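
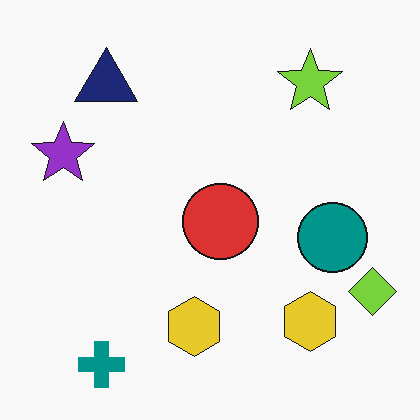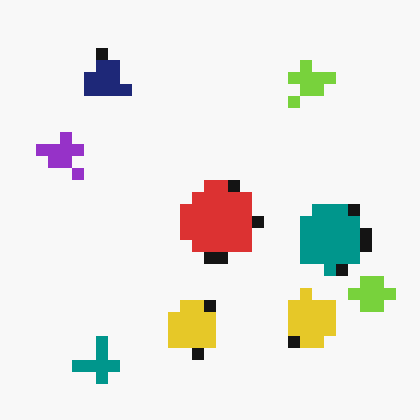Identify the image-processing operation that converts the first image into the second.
The image was coarsely pixelated.

Shapes are reduced to large square blocks; fine edges and outlines are lost — a downscale-then-upscale (mosaic) effect.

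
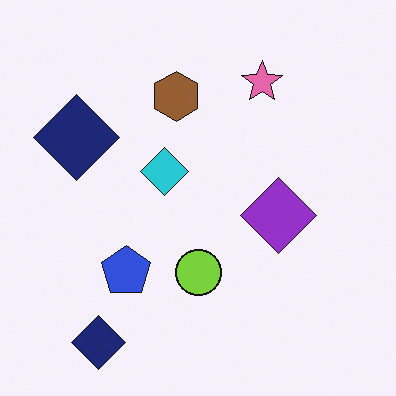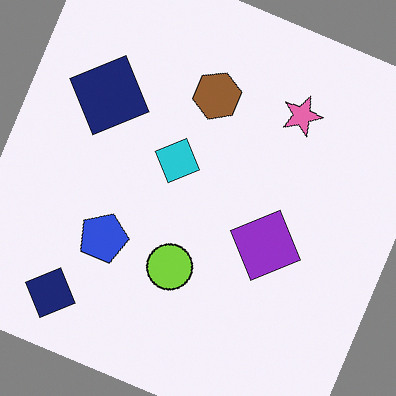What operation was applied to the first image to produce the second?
The second image is the first rotated clockwise by a clearly visible amount.

Every shape is tilted by the same angle and the image corners show triangular fill wedges — a whole-image rotation by a non-right angle.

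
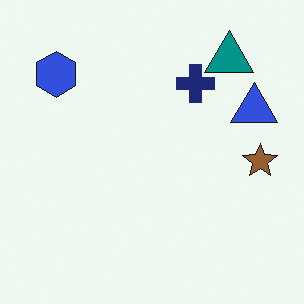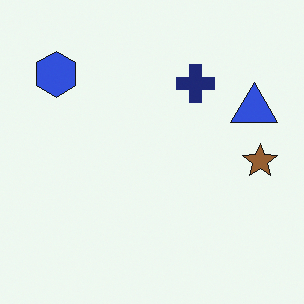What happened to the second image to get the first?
This is the original image overlaid with an additional teal triangle.

A teal triangle appears in the first image that is absent from the second.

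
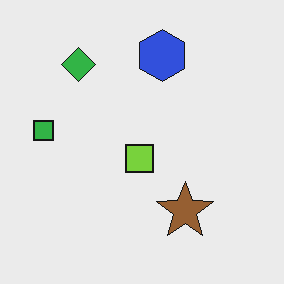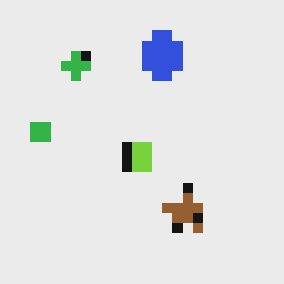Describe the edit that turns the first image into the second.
It was coarsely pixelated.

Shapes are reduced to large square blocks; fine edges and outlines are lost — a downscale-then-upscale (mosaic) effect.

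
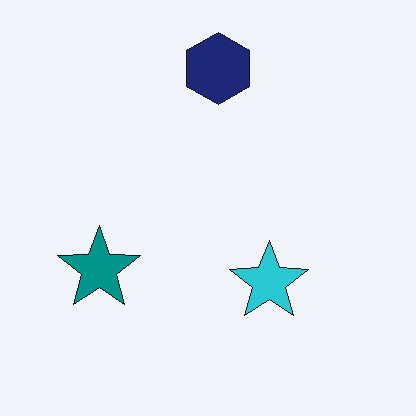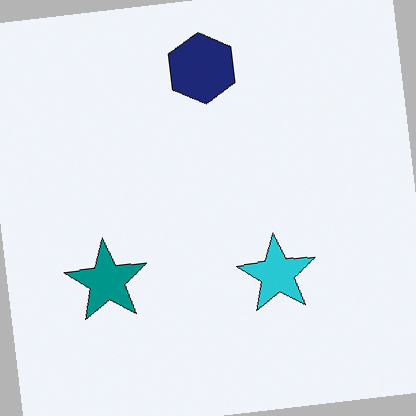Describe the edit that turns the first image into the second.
This is the original image rotated counter-clockwise by a slight angle.

Every shape is tilted by the same angle and the image corners show triangular fill wedges — a whole-image rotation by a non-right angle.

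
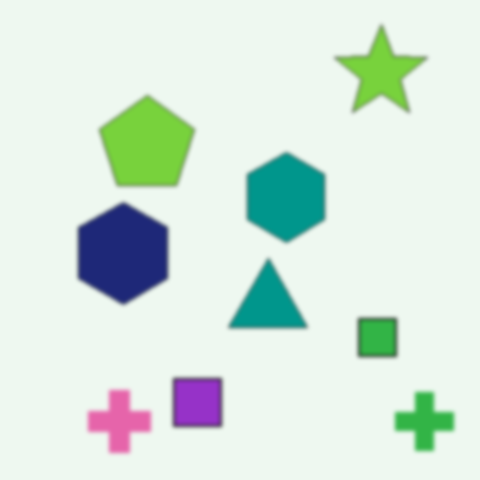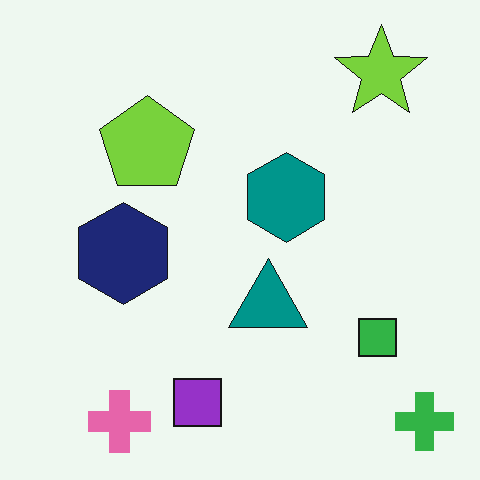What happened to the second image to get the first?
The transformation is: slightly softened.

Shape edges and outlines are uniformly softened across the whole image.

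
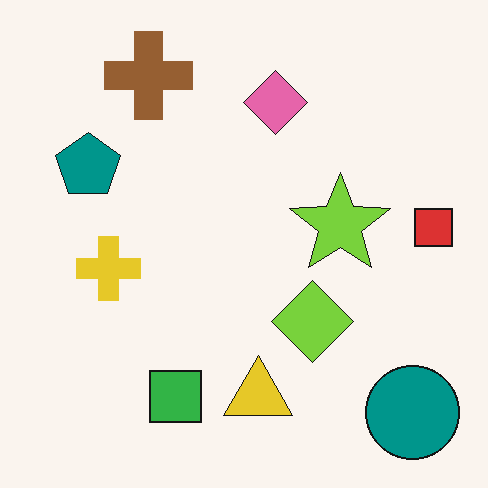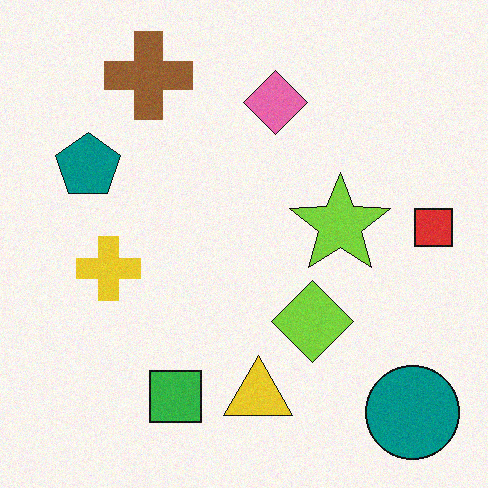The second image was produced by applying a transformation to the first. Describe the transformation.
It was degraded with light additive noise.

Random speckle covers the whole image, including the flat background.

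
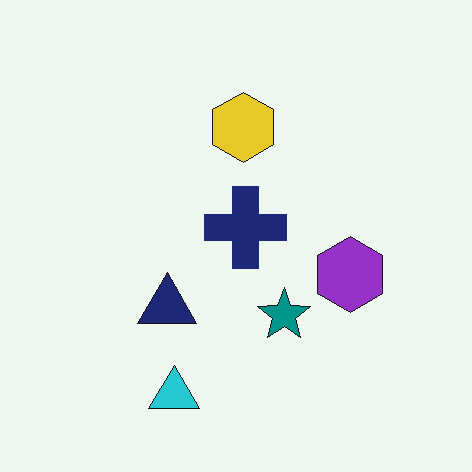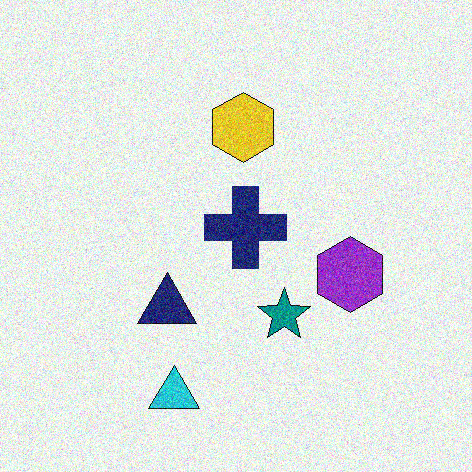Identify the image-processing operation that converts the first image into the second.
This is the original image degraded with moderate additive noise.

Random speckle covers the whole image, including the flat background.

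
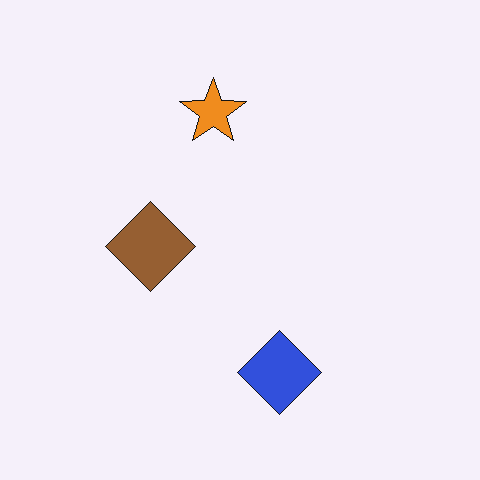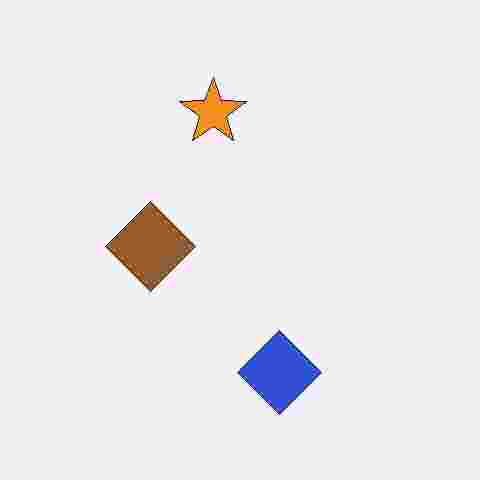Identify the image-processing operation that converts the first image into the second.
The transformation is: heavily JPEG-compressed with obvious blocking artifacts.

Blocky 8×8 compression artifacts appear around shape edges and the flat background shows ringing — characteristic JPEG degradation.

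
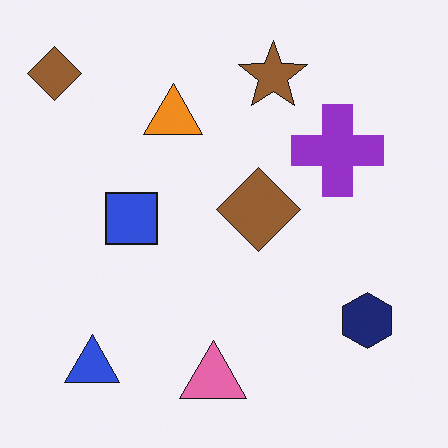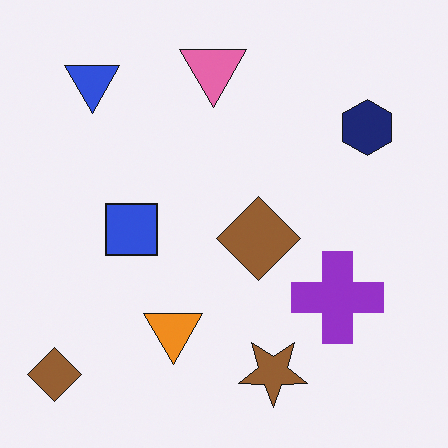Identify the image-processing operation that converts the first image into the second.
The second image is the first flipped vertically (top ↔ bottom).

The pink triangle is in the bottom of the first image and the top of the second — shapes on opposite sides of the horizontal midline have swapped in a mirror flip.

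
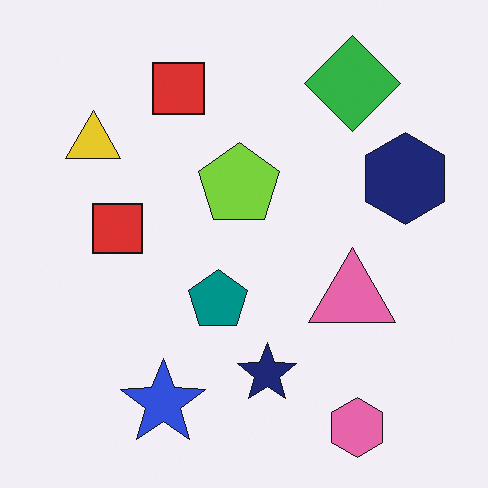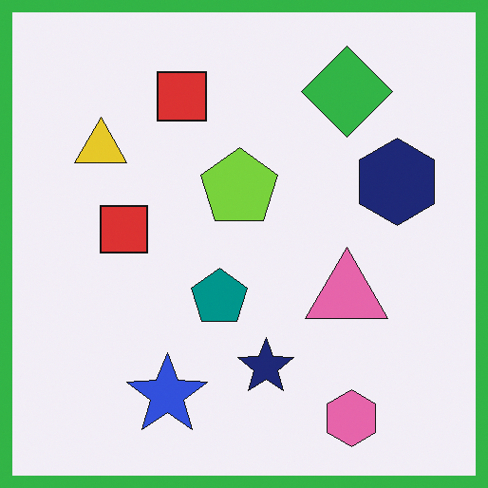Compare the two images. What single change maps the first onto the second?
The second image is the first framed with a green border.

A solid green frame runs around the edge of the second image, with the content slightly shrunk inside it.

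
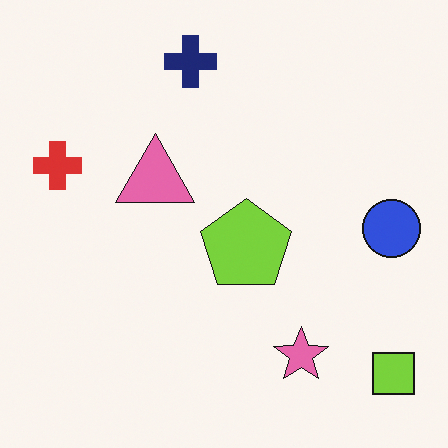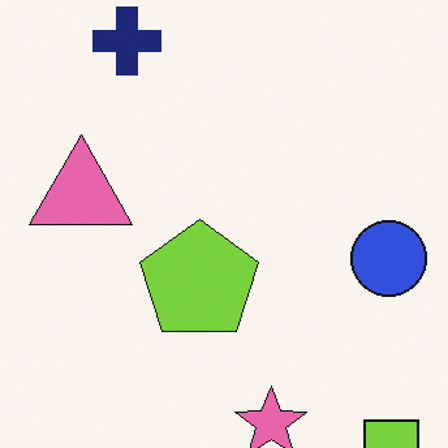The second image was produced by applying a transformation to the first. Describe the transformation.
It was cropped to a modestly smaller region and rescaled.

The visible shapes are larger and the field of view is narrower; shapes near the original edges may be partly or wholly outside the frame — a crop-and-rescale.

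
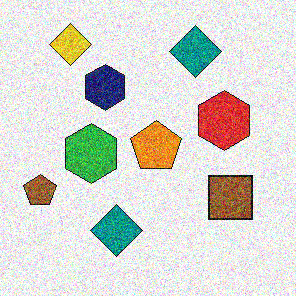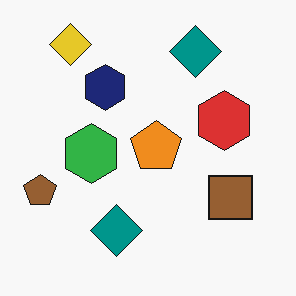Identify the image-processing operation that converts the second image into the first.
The first image is the second degraded with heavy additive noise.

Random speckle covers the whole image, including the flat background.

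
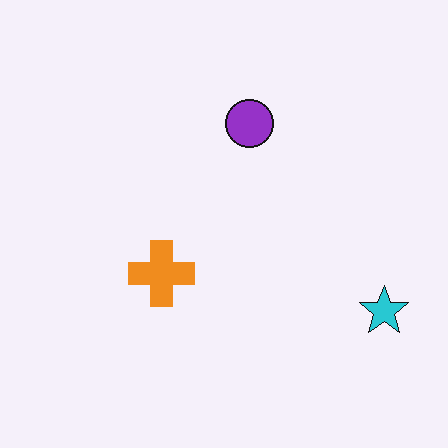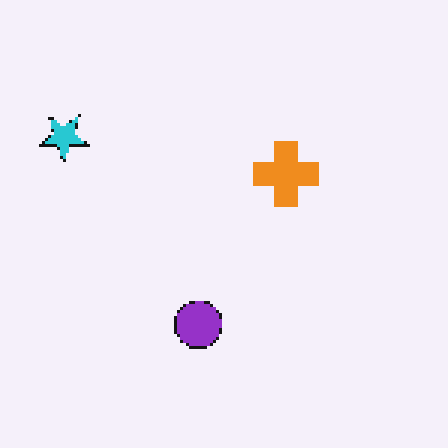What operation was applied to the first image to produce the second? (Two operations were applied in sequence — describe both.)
The transformation is: rotated 180°, then lightly pixelated (a mild mosaic effect).

The cyan star sits in the bottom-right of the first image and the top-left of the second — consistent with a whole-image 180° rotation. Shapes are reduced to large square blocks; fine edges and outlines are lost — a downscale-then-upscale (mosaic) effect.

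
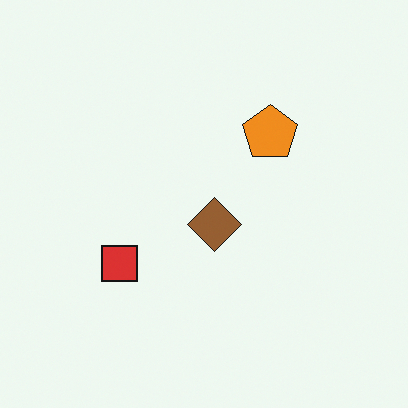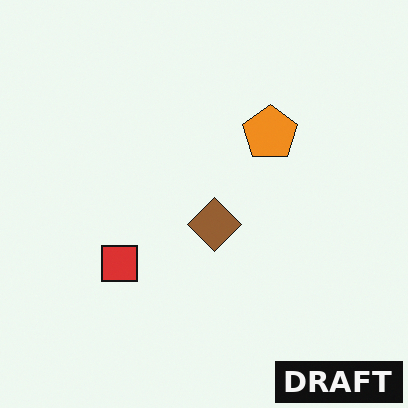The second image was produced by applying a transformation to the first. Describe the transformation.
It was watermarked with the text "DRAFT" in the lower-right corner.

A dark label reading "DRAFT" appears in the lower-right corner.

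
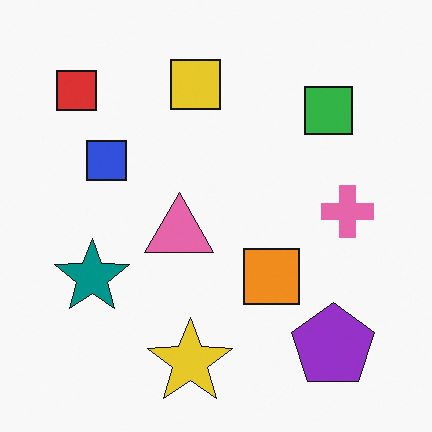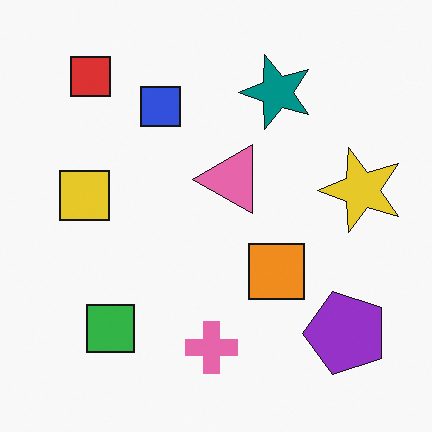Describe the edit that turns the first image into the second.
It was transposed (reflected across the top-left ↔ bottom-right diagonal).

Shapes have swapped their row and column positions — what was in the top-right is now in the bottom-left — a diagonal reflection.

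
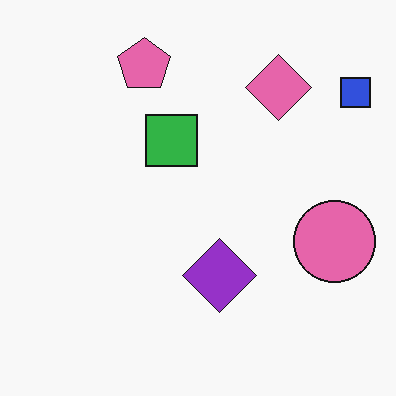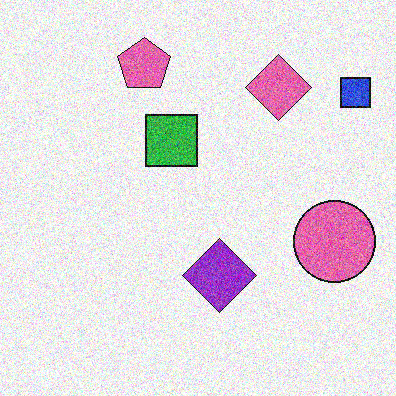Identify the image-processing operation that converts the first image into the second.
The second image is the first degraded with strong gaussian noise.

Random speckle covers the whole image, including the flat background.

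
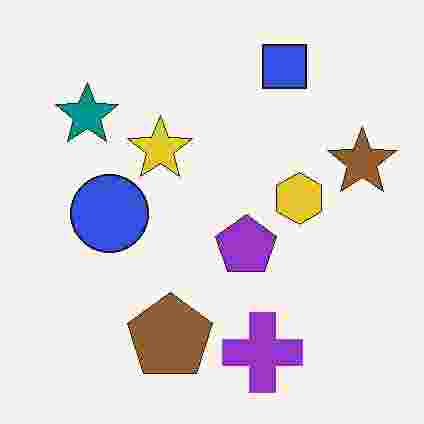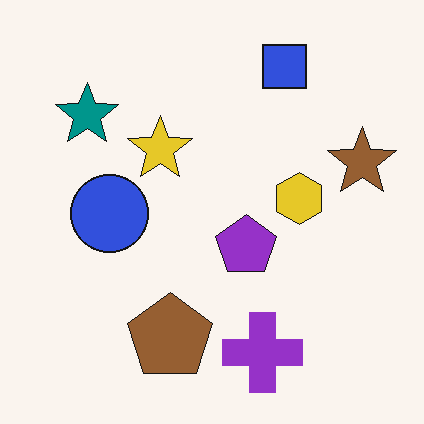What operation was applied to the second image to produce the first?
The image was degraded with heavy JPEG compression.

Blocky 8×8 compression artifacts appear around shape edges and the flat background shows ringing — characteristic JPEG degradation.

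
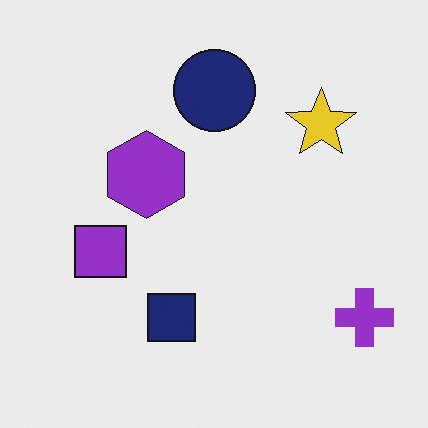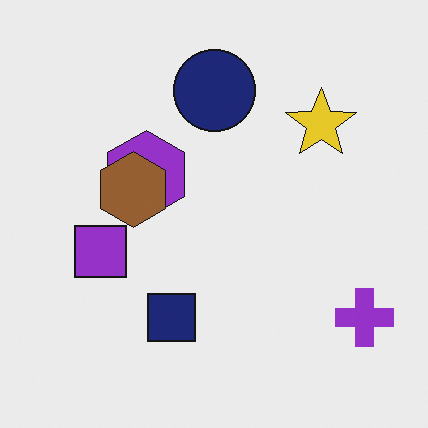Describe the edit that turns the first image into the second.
This is the original image overlaid with an additional brown hexagon.

A brown hexagon appears in the second image that is absent from the first.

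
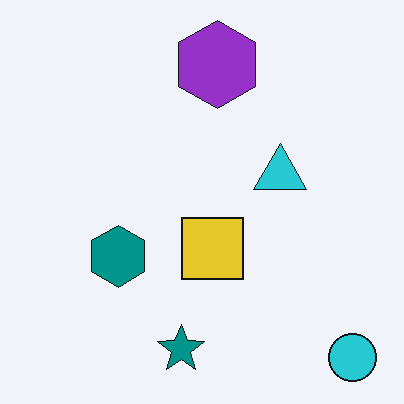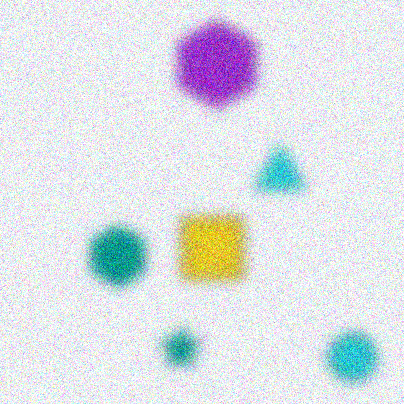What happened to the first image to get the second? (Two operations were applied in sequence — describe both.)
The second image is the first strongly gaussian-blurred, then degraded with strong gaussian noise.

Shape edges and outlines are uniformly softened across the whole image. Random speckle covers the whole image, including the flat background.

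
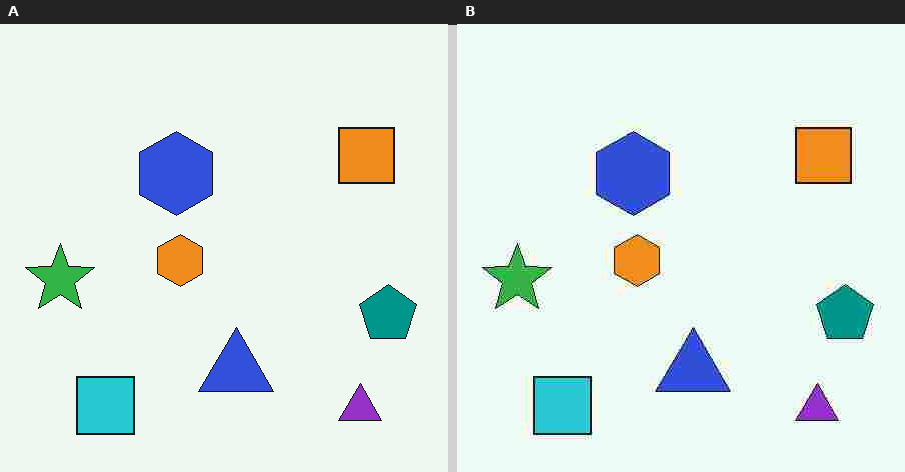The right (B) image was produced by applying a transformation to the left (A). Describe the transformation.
The right (B) image is the left (A) degraded with heavy JPEG compression.

Blocky 8×8 compression artifacts appear around shape edges and the flat background shows ringing — characteristic JPEG degradation.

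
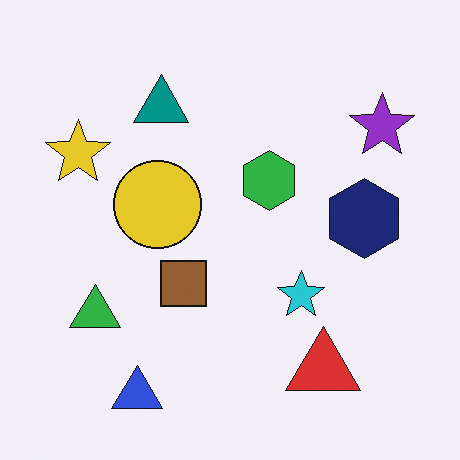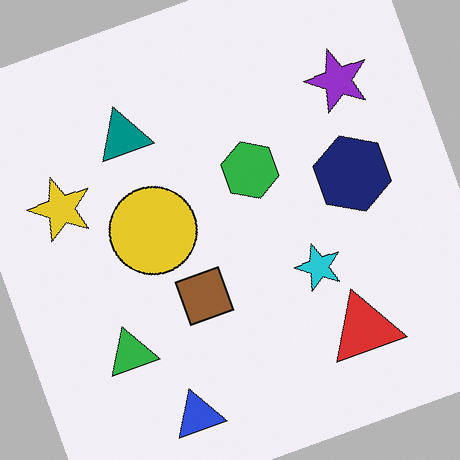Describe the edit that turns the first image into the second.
It was rotated counter-clockwise by a moderate amount.

Every shape is tilted by the same angle and the image corners show triangular fill wedges — a whole-image rotation by a non-right angle.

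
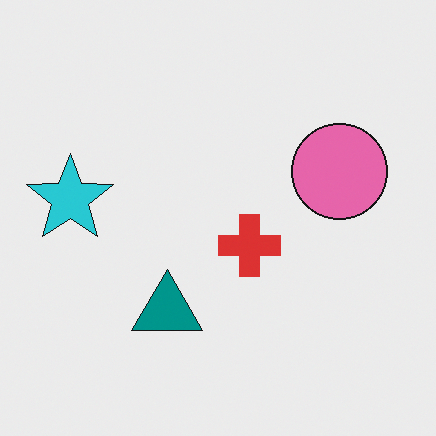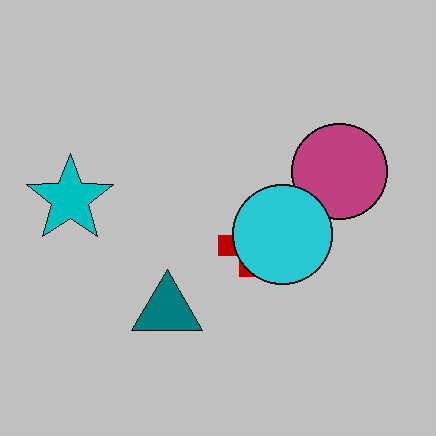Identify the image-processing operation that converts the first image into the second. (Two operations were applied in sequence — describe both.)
The image was aggressively posterized, then overlaid with an additional cyan circle.

Each flat color has snapped to a coarser quantized level — most visibly, the near-white background has dropped to a flat grey. A cyan circle appears in the second image that is absent from the first.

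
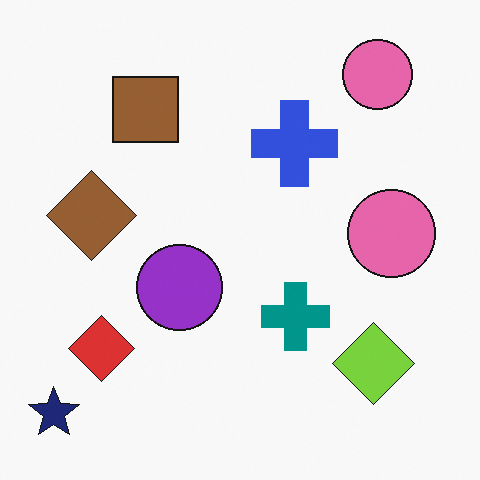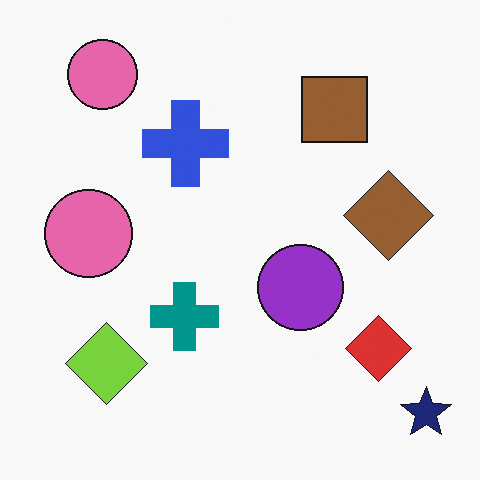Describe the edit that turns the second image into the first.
The first image is the second flipped horizontally (left ↔ right).

The navy star is in the bottom-right of the second image and the bottom-left of the first — shapes on opposite sides of the vertical midline have swapped in a mirror flip.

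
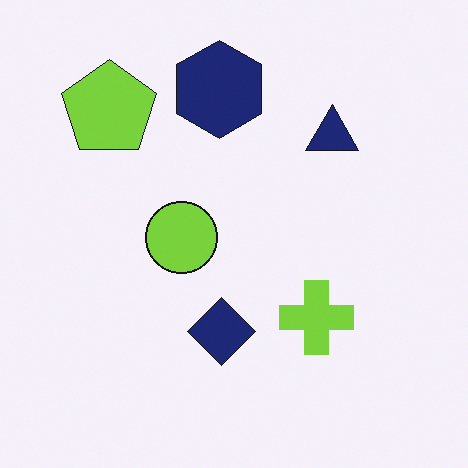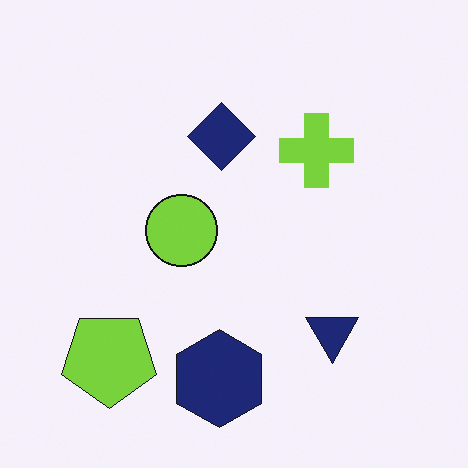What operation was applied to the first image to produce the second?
It was flipped vertically (top ↔ bottom).

The navy hexagon is in the top of the first image and the bottom of the second — shapes on opposite sides of the horizontal midline have swapped in a mirror flip.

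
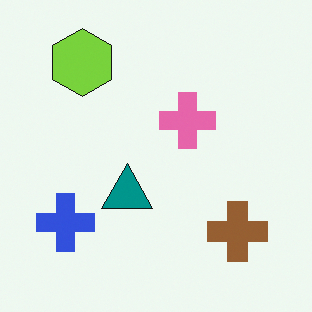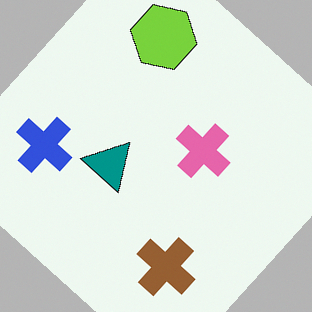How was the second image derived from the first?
The second image is the first rotated clockwise by a large amount — several tens of degrees.

Every shape is tilted by the same angle and the image corners show triangular fill wedges — a whole-image rotation by a non-right angle.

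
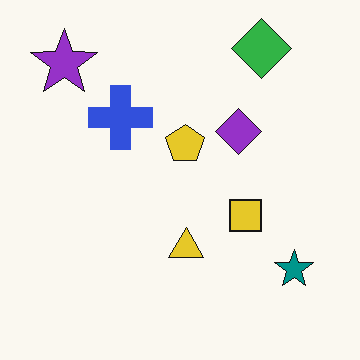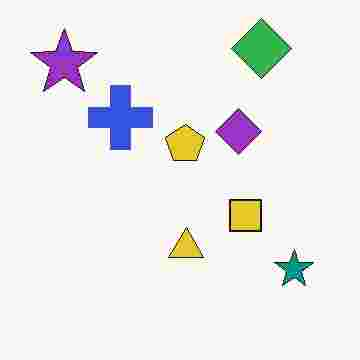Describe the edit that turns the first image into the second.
This is the original image heavily JPEG-compressed with obvious blocking artifacts.

Blocky 8×8 compression artifacts appear around shape edges and the flat background shows ringing — characteristic JPEG degradation.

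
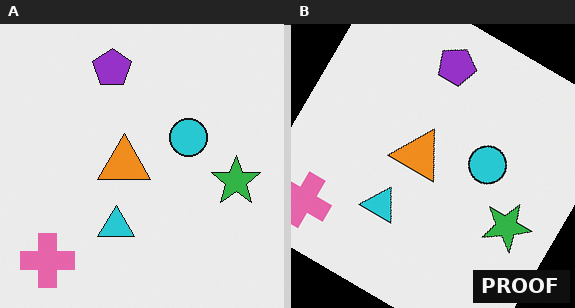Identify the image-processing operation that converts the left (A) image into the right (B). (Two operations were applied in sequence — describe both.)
The transformation is: rotated clockwise by a large amount — several tens of degrees, then watermarked with the text "PROOF" in the lower-right corner.

Every shape is tilted by the same angle and the image corners show triangular fill wedges — a whole-image rotation by a non-right angle. A dark label reading "PROOF" appears in the lower-right corner.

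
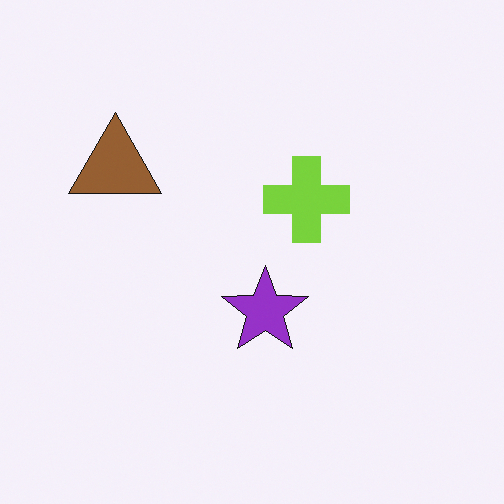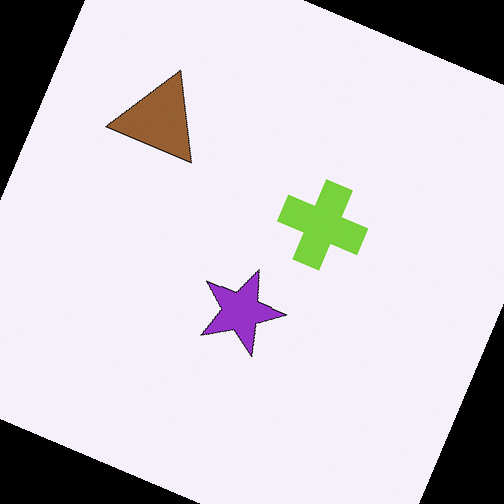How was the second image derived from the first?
This is the original image rotated clockwise by a clearly visible amount.

Every shape is tilted by the same angle and the image corners show triangular fill wedges — a whole-image rotation by a non-right angle.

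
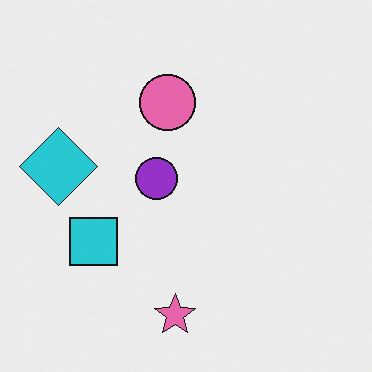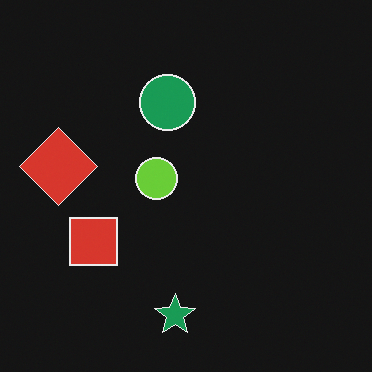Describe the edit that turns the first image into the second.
The second image is the first color-inverted (negative).

The light background has become dark and every shape's color is its complement — a photographic negative.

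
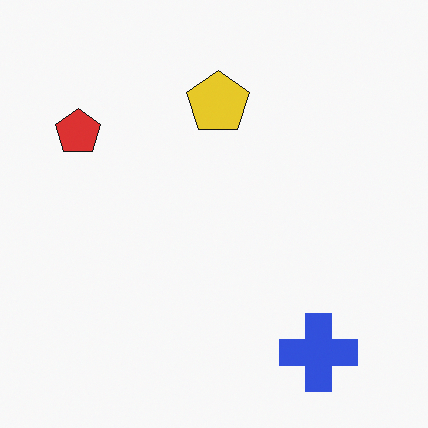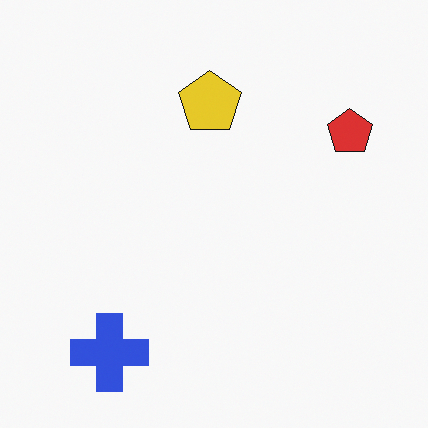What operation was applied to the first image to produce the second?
Flipped horizontally (left ↔ right).

The red pentagon is in the top-left of the first image and the top-right of the second — shapes on opposite sides of the vertical midline have swapped in a mirror flip.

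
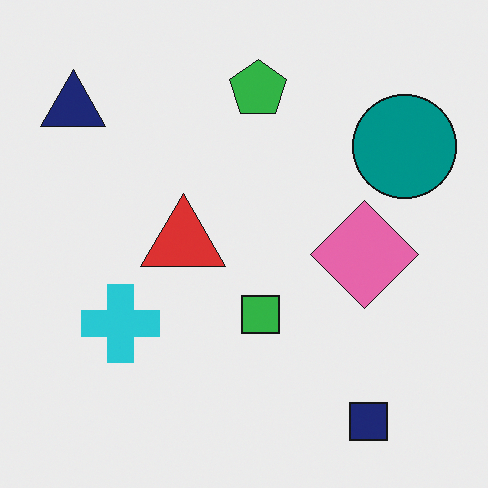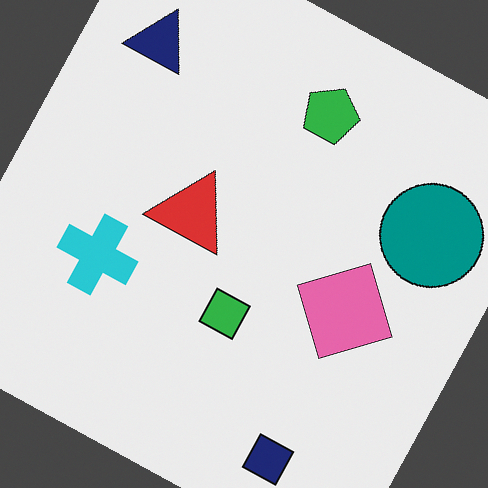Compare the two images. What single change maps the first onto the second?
The transformation is: rotated clockwise by a clearly visible amount.

Every shape is tilted by the same angle and the image corners show triangular fill wedges — a whole-image rotation by a non-right angle.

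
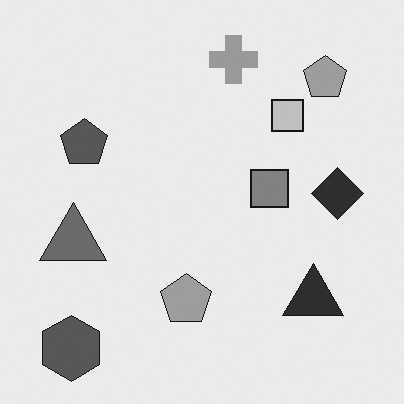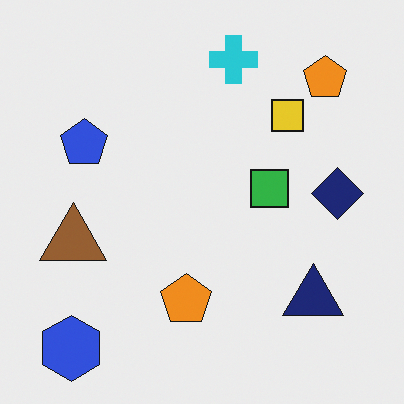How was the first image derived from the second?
It was converted to grayscale.

All color is removed — every shape is now a shade of grey.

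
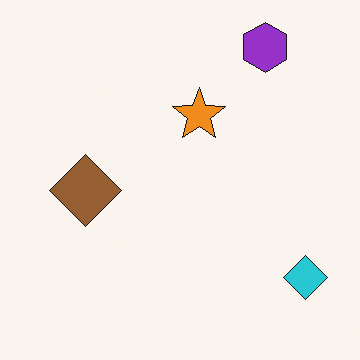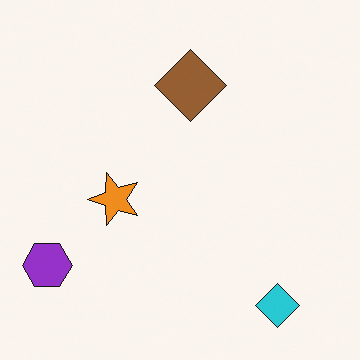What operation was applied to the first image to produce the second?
It was transposed (reflected across the top-left ↔ bottom-right diagonal).

Shapes have swapped their row and column positions — what was in the top-right is now in the bottom-left — a diagonal reflection.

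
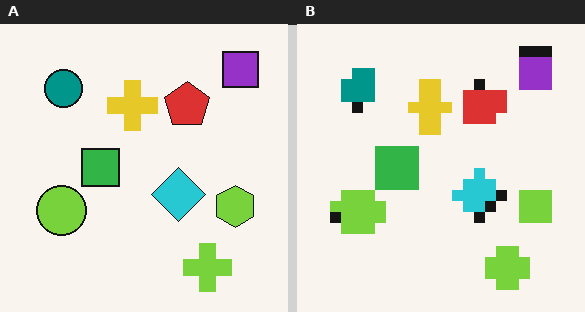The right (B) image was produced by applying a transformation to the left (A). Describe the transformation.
Coarsely pixelated.

Shapes are reduced to large square blocks; fine edges and outlines are lost — a downscale-then-upscale (mosaic) effect.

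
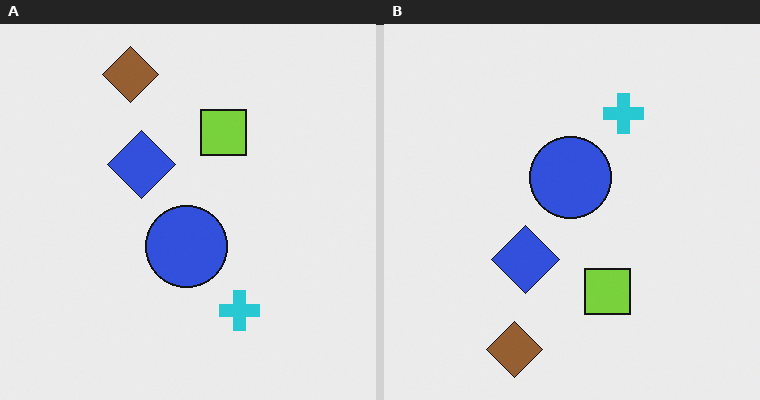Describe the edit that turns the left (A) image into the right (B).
This is the original image flipped vertically (top ↔ bottom).

The brown diamond is in the top of the left (A) image and the bottom of the right (B) — shapes on opposite sides of the horizontal midline have swapped in a mirror flip.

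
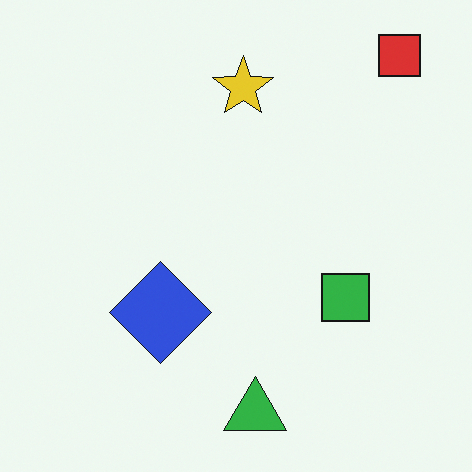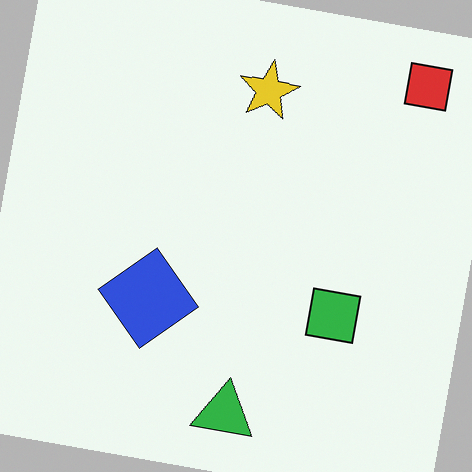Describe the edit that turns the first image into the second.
The second image is the first rotated clockwise by a small amount.

Every shape is tilted by the same angle and the image corners show triangular fill wedges — a whole-image rotation by a non-right angle.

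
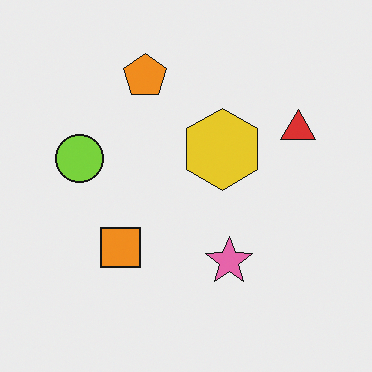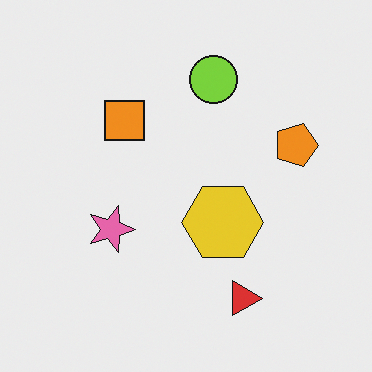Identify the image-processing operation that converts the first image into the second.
It was rotated 90° clockwise.

The red triangle sits in the right of the first image and the bottom of the second — consistent with a whole-image 90° clockwise rotation.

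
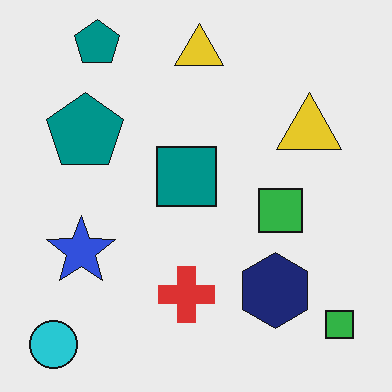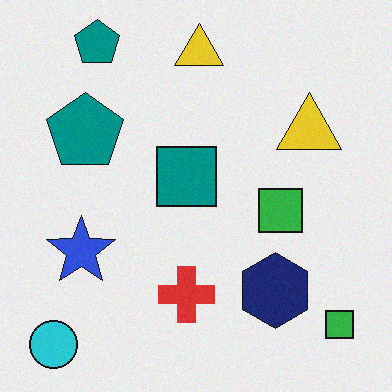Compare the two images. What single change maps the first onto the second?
The transformation is: degraded with light additive noise.

Random speckle covers the whole image, including the flat background.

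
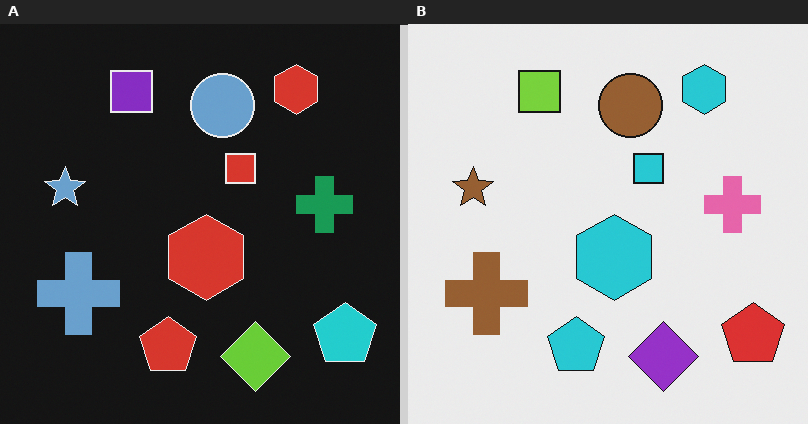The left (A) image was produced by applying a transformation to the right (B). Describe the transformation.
This is the original image color-inverted (negative).

The light background has become dark and every shape's color is its complement — a photographic negative.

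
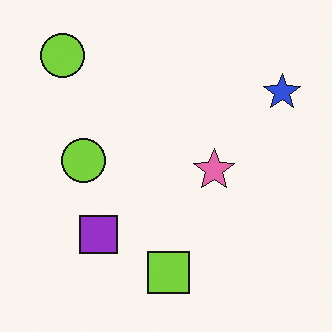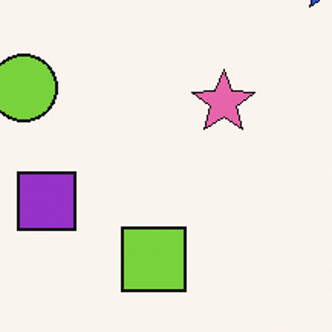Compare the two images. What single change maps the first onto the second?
This is the original image cropped to a modestly smaller region and rescaled.

The visible shapes are larger and the field of view is narrower; shapes near the original edges may be partly or wholly outside the frame — a crop-and-rescale.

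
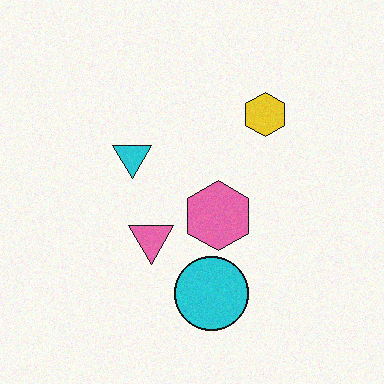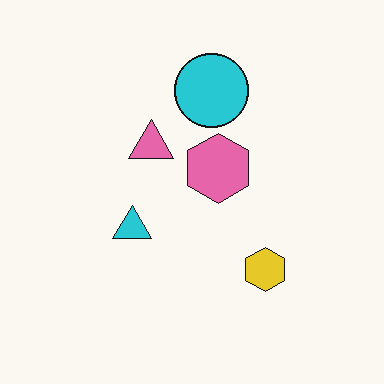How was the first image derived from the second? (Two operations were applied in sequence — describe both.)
The image was flipped vertically (top ↔ bottom), then degraded with subtle gaussian noise.

The cyan circle is in the top of the second image and the bottom of the first — shapes on opposite sides of the horizontal midline have swapped in a mirror flip. Random speckle covers the whole image, including the flat background.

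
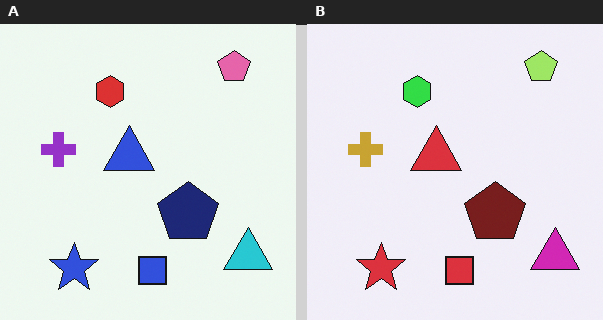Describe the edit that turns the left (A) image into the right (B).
The right (B) image is the left (A) hue-shifted by a moderate amount.

Every shape's color has rotated by the same amount around the hue wheel — a uniform hue shift.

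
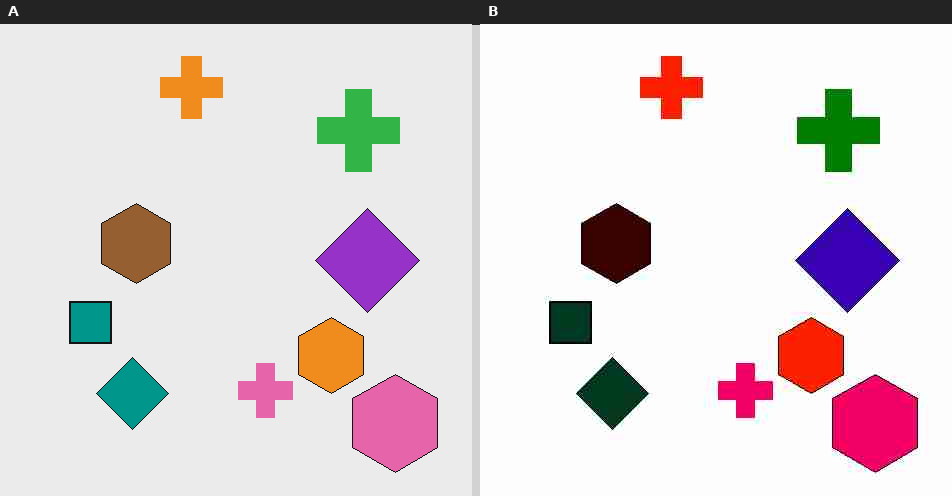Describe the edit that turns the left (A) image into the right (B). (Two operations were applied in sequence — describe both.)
It was given much higher contrast, then degraded with heavy JPEG compression.

Tones are pushed away from mid-grey across the whole image — a global contrast change. Blocky 8×8 compression artifacts appear around shape edges and the flat background shows ringing — characteristic JPEG degradation.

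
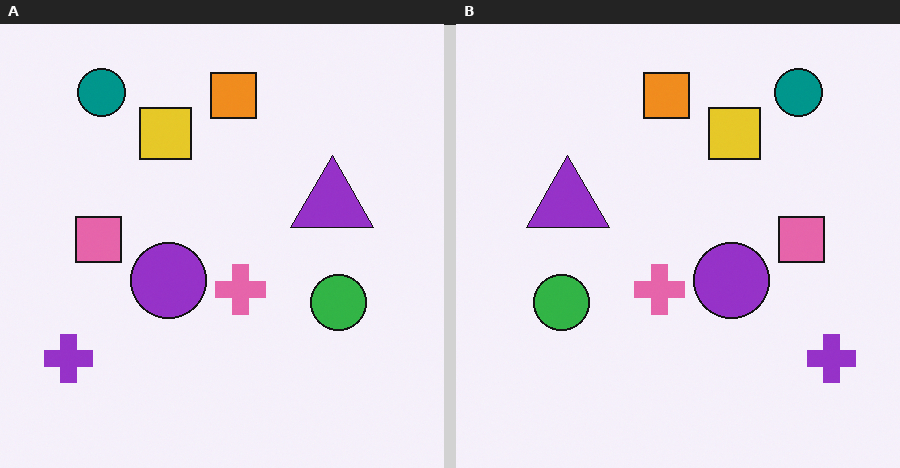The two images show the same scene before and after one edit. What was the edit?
Flipped horizontally (left ↔ right).

The purple cross is in the bottom-left of the left (A) image and the bottom-right of the right (B) — shapes on opposite sides of the vertical midline have swapped in a mirror flip.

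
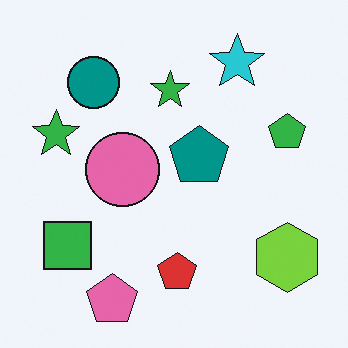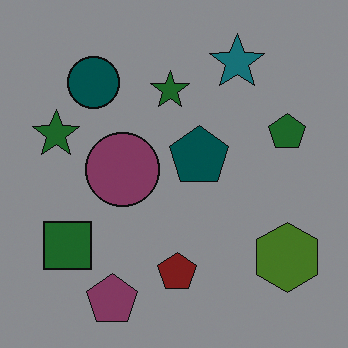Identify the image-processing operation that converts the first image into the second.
The second image is the first substantially darkened.

Every pixel — background and shapes alike — is uniformly darkened.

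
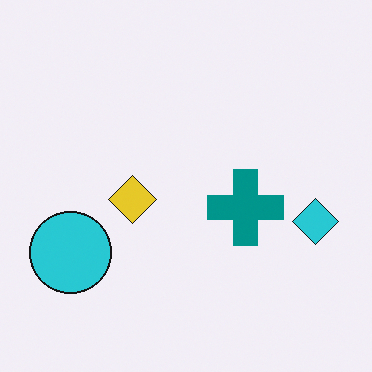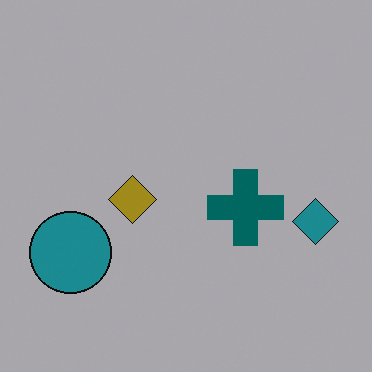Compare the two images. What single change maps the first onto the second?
The transformation is: substantially darkened.

Every pixel — background and shapes alike — is uniformly darkened.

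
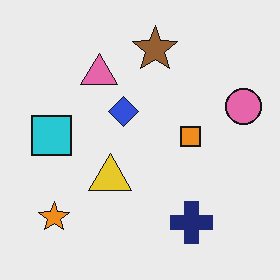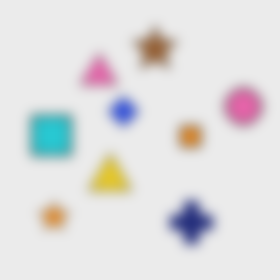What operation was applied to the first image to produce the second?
Heavily blurred.

Shape edges and outlines are uniformly softened across the whole image.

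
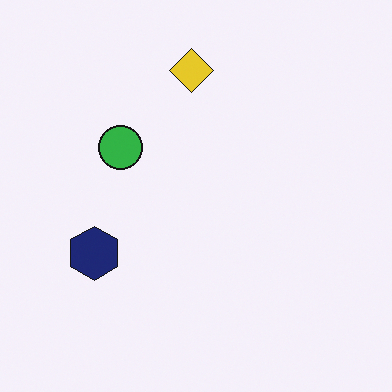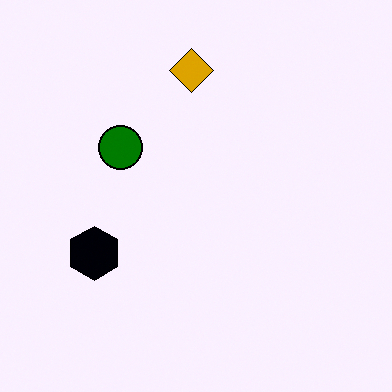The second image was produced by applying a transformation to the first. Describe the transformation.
This is the original image given much higher contrast.

Tones are pushed away from mid-grey across the whole image — a global contrast change.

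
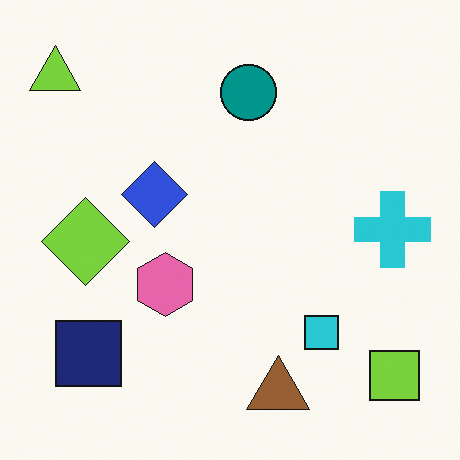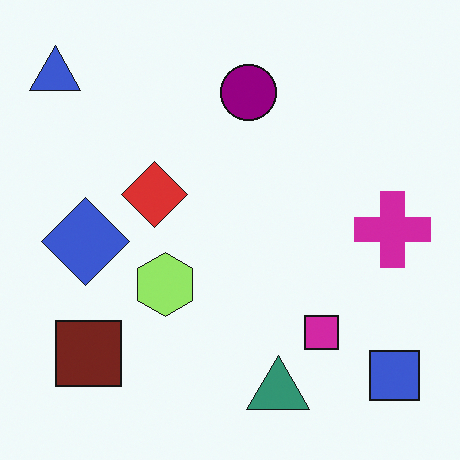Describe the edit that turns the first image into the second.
The second image is the first hue-shifted by a moderate amount.

Every shape's color has rotated by the same amount around the hue wheel — a uniform hue shift.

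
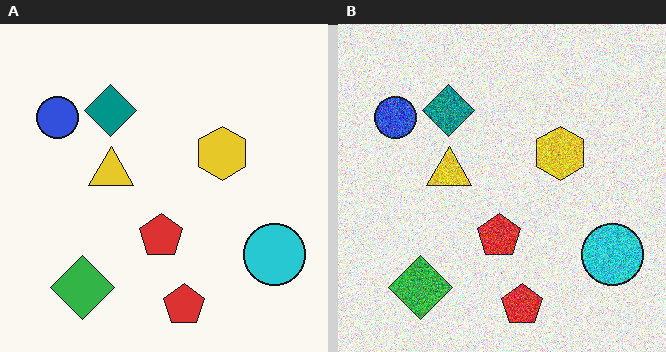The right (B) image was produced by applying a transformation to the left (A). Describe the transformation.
The image was degraded with heavy additive noise.

Random speckle covers the whole image, including the flat background.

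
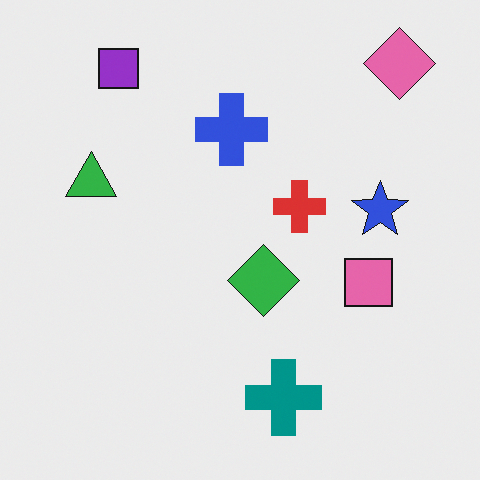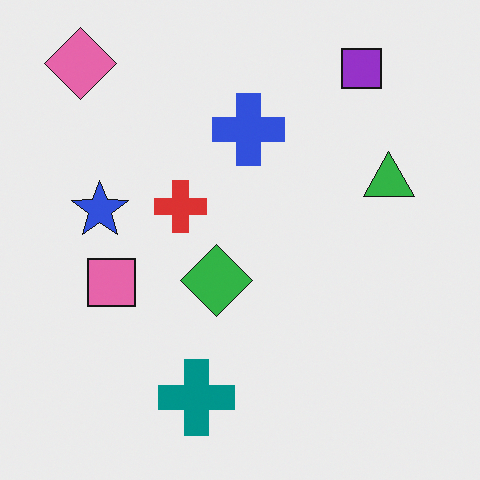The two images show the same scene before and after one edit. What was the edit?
It was flipped horizontally (left ↔ right).

The pink diamond is in the top-right of the first image and the top-left of the second — shapes on opposite sides of the vertical midline have swapped in a mirror flip.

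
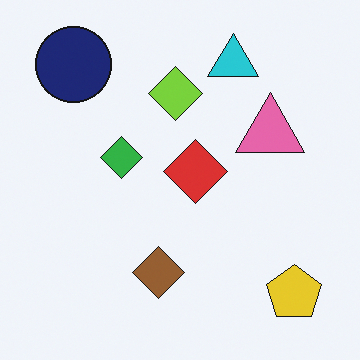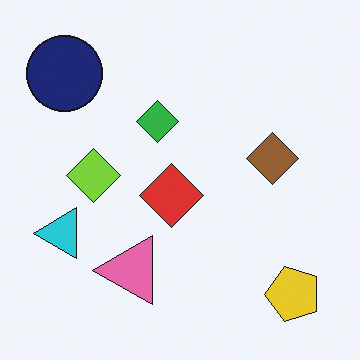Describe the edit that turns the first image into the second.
This is the original image transposed (reflected across the top-left ↔ bottom-right diagonal).

Shapes have swapped their row and column positions — what was in the top-right is now in the bottom-left — a diagonal reflection.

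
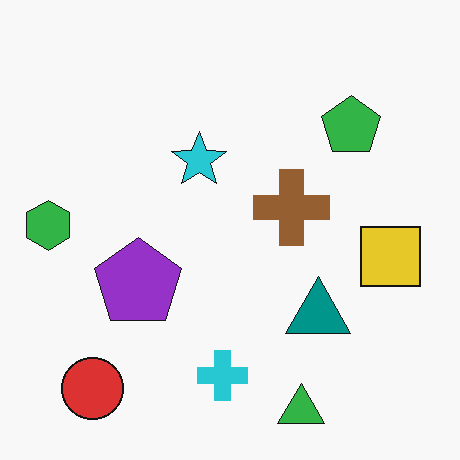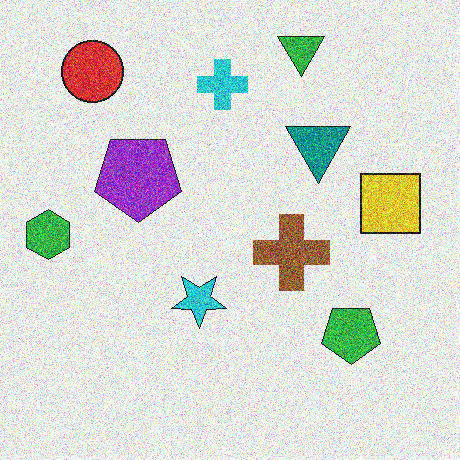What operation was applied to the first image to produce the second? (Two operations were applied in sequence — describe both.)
The second image is the first degraded with strong gaussian noise, then flipped vertically (top ↔ bottom).

Random speckle covers the whole image, including the flat background. The green triangle is in the bottom of the first image and the top of the second — shapes on opposite sides of the horizontal midline have swapped in a mirror flip.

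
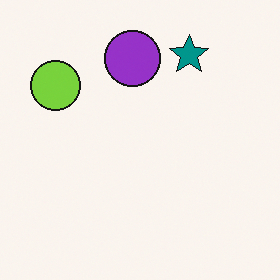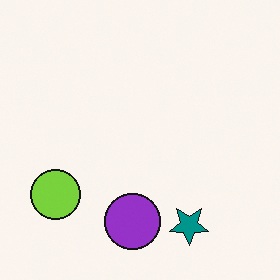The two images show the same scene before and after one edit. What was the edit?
The transformation is: flipped vertically (top ↔ bottom).

The teal star is in the top-right of the first image and the bottom-right of the second — shapes on opposite sides of the horizontal midline have swapped in a mirror flip.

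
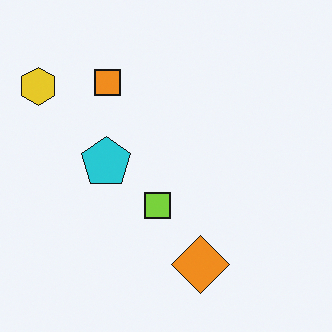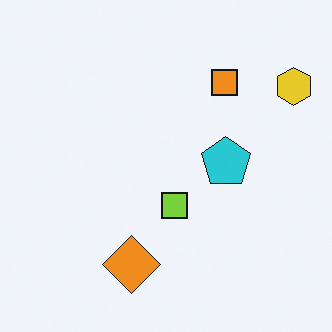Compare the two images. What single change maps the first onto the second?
The transformation is: flipped horizontally (left ↔ right).

The yellow hexagon is in the top-left of the first image and the top-right of the second — shapes on opposite sides of the vertical midline have swapped in a mirror flip.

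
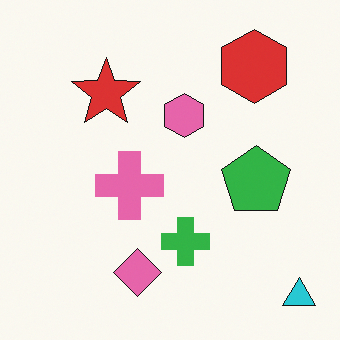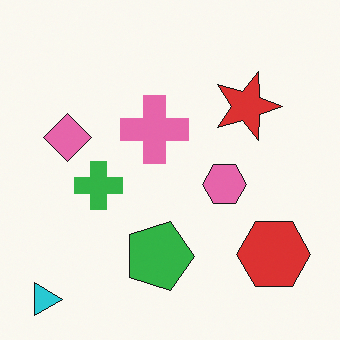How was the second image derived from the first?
This is the original image rotated 90° clockwise.

The cyan triangle sits in the bottom-right of the first image and the bottom-left of the second — consistent with a whole-image 90° clockwise rotation.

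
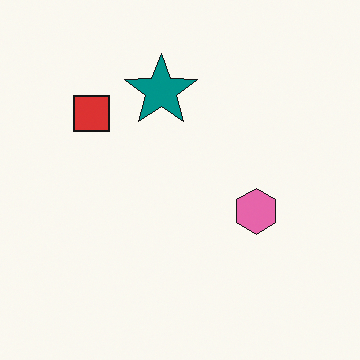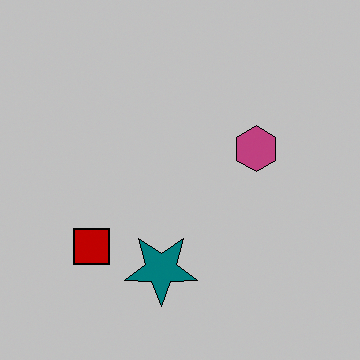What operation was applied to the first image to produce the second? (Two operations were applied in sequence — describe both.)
The transformation is: flipped vertically (top ↔ bottom), then aggressively posterized.

The teal star is in the top of the first image and the bottom of the second — shapes on opposite sides of the horizontal midline have swapped in a mirror flip. Each flat color has snapped to a coarser quantized level — most visibly, the near-white background has dropped to a flat grey.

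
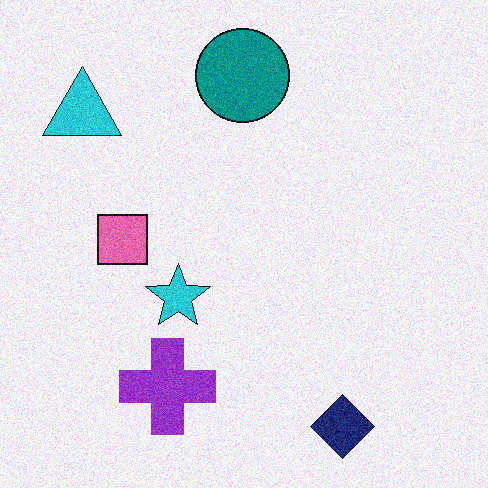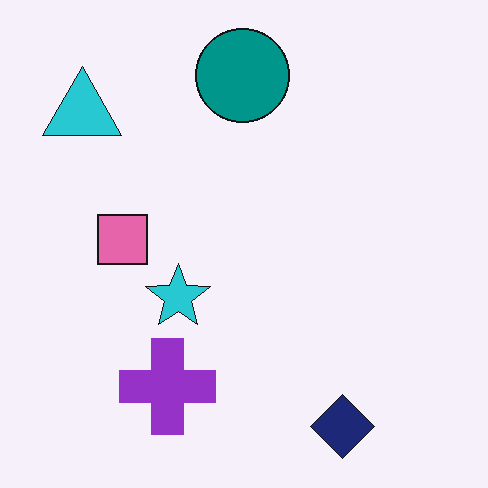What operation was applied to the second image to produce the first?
The transformation is: degraded with visible gaussian noise.

Random speckle covers the whole image, including the flat background.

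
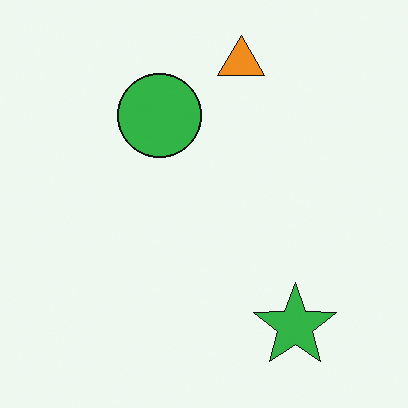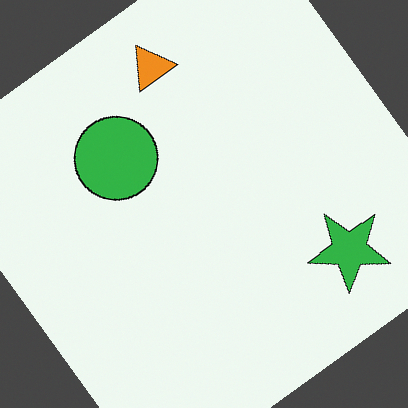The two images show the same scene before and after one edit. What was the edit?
The transformation is: rotated counter-clockwise by a large amount — several tens of degrees.

Every shape is tilted by the same angle and the image corners show triangular fill wedges — a whole-image rotation by a non-right angle.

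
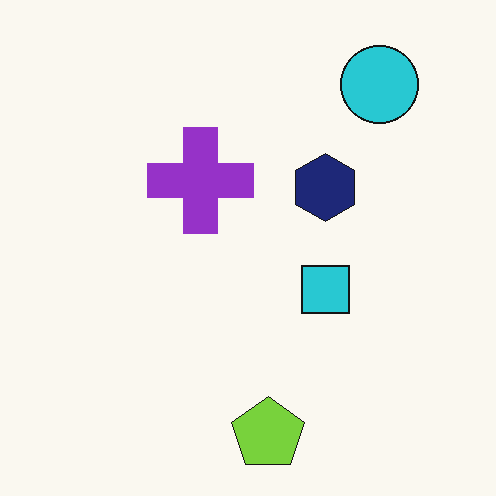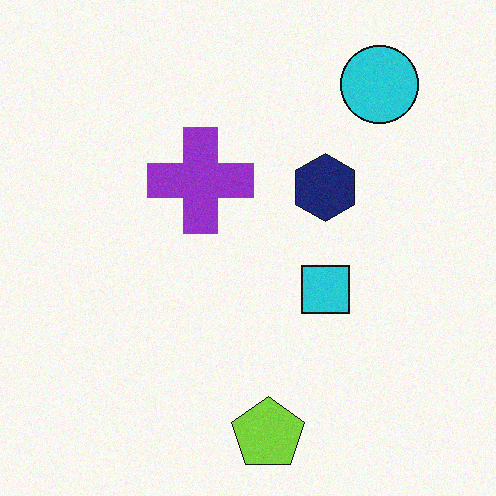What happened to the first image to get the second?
The second image is the first degraded with subtle gaussian noise.

Random speckle covers the whole image, including the flat background.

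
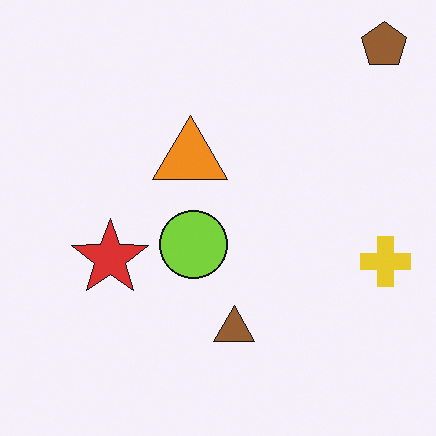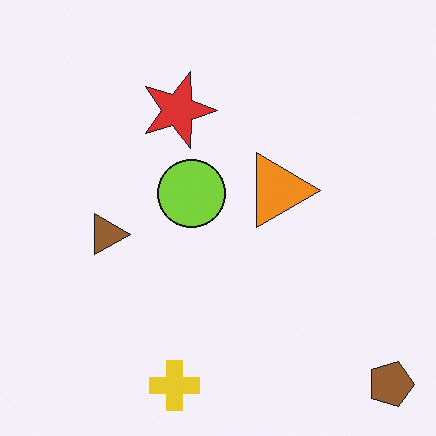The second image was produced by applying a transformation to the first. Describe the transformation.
It was rotated 90° clockwise.

The brown pentagon sits in the top-right of the first image and the bottom-right of the second — consistent with a whole-image 90° clockwise rotation.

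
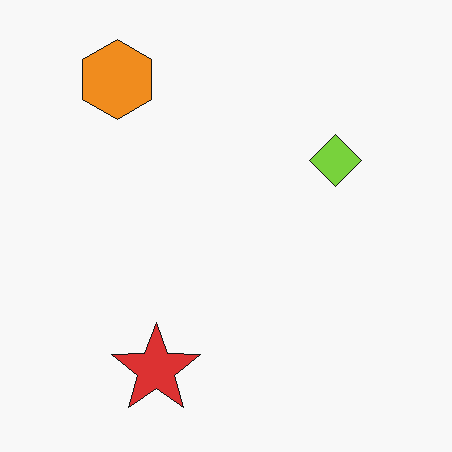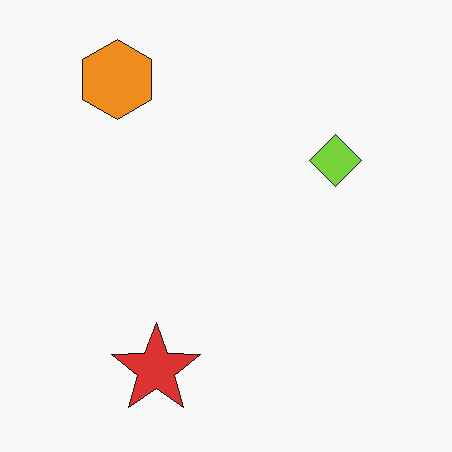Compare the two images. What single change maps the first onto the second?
Given moderate JPEG compression.

Blocky 8×8 compression artifacts appear around shape edges and the flat background shows ringing — characteristic JPEG degradation.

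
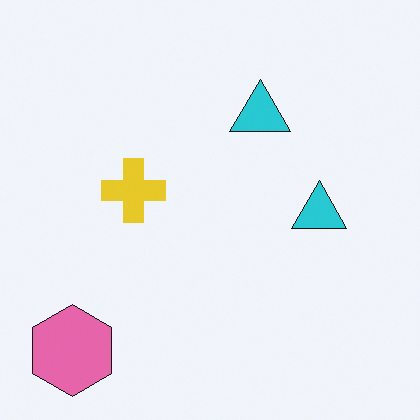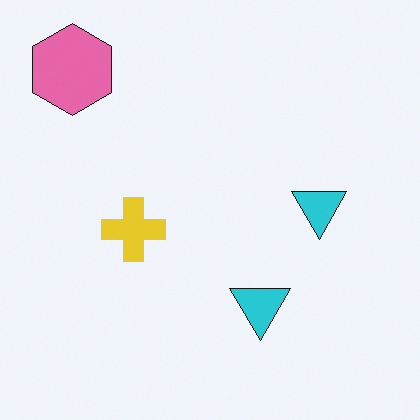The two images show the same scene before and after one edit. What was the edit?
The second image is the first flipped vertically (top ↔ bottom).

The pink hexagon is in the bottom-left of the first image and the top-left of the second — shapes on opposite sides of the horizontal midline have swapped in a mirror flip.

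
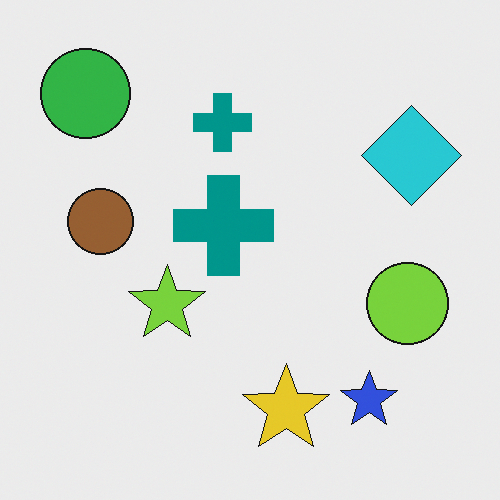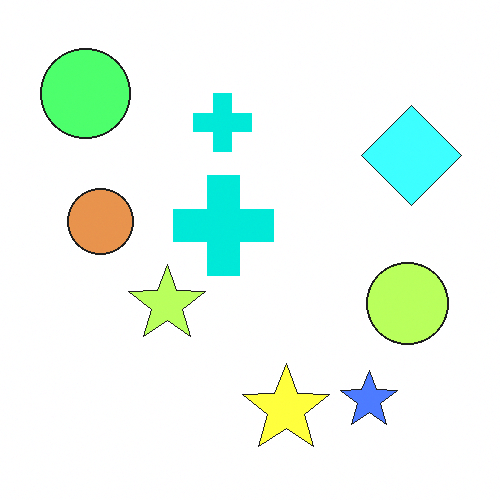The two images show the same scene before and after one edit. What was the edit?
The image was substantially brightened.

Every pixel — background and shapes alike — is uniformly brightened.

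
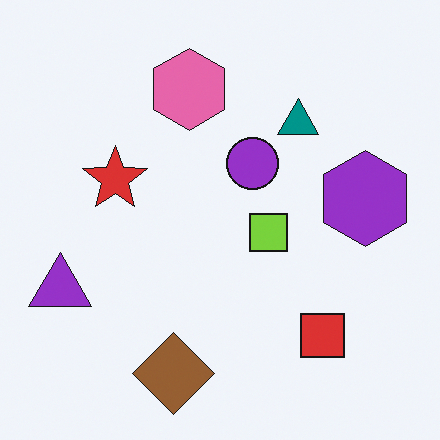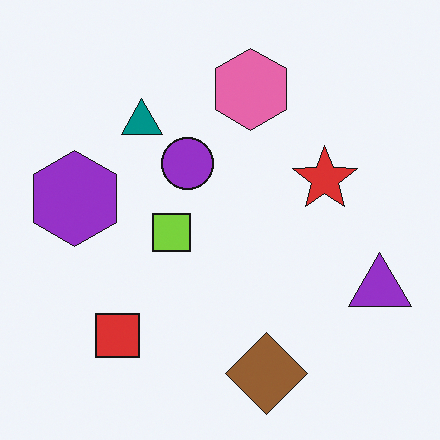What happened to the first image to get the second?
The second image is the first flipped horizontally (left ↔ right).

The purple triangle is in the left of the first image and the right of the second — shapes on opposite sides of the vertical midline have swapped in a mirror flip.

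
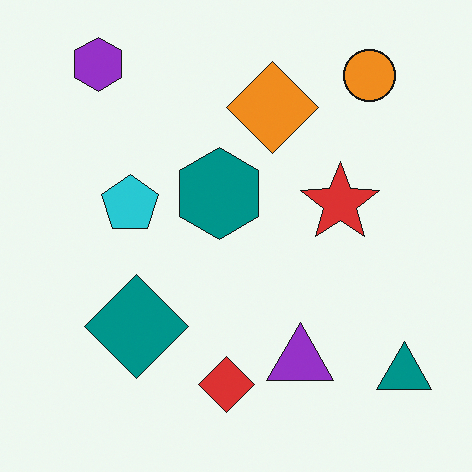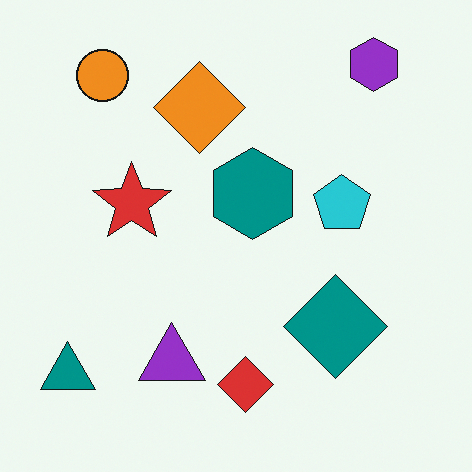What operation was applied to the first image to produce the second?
This is the original image flipped horizontally (left ↔ right).

The teal triangle is in the bottom-right of the first image and the bottom-left of the second — shapes on opposite sides of the vertical midline have swapped in a mirror flip.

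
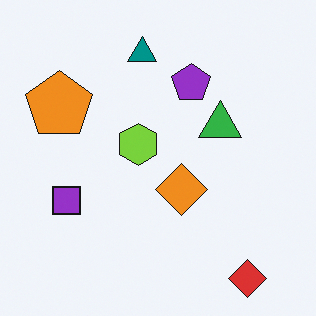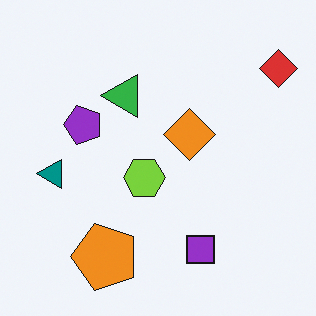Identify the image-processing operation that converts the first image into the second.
The image was rotated 90° counter-clockwise.

The red diamond sits in the bottom-right of the first image and the top-right of the second — consistent with a whole-image 90° counter-clockwise rotation.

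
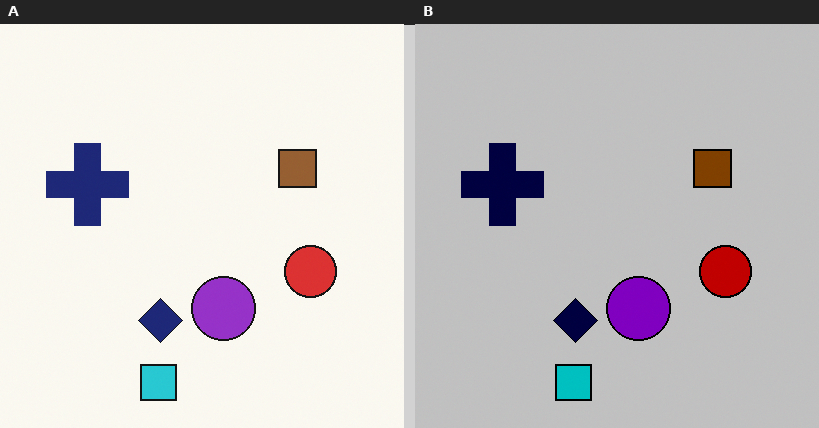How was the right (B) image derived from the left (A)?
The right (B) image is the left (A) heavily posterized to just a handful of flat colors.

Each flat color has snapped to a coarser quantized level — most visibly, the near-white background has dropped to a flat grey.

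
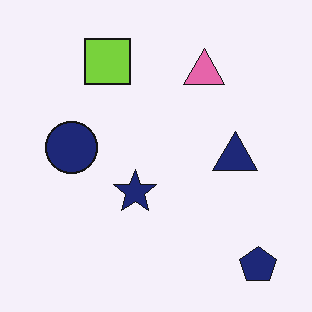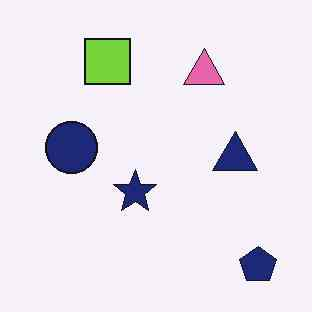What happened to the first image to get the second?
The transformation is: given moderate JPEG compression.

Blocky 8×8 compression artifacts appear around shape edges and the flat background shows ringing — characteristic JPEG degradation.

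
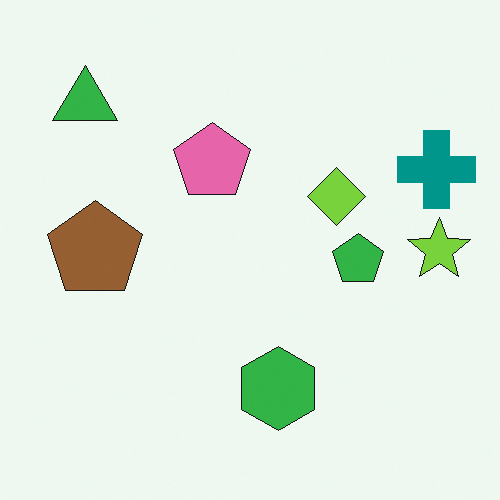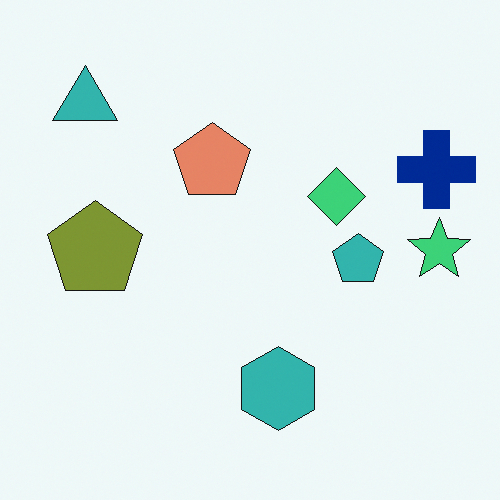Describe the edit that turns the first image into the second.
Hue-shifted by a small amount.

Every shape's color has rotated by the same amount around the hue wheel — a uniform hue shift.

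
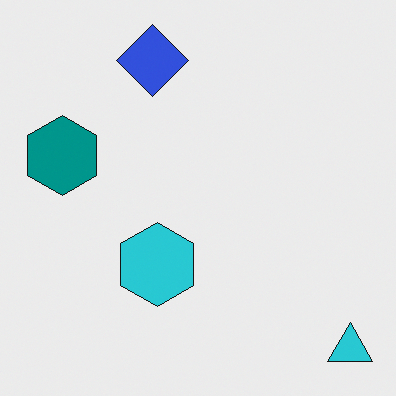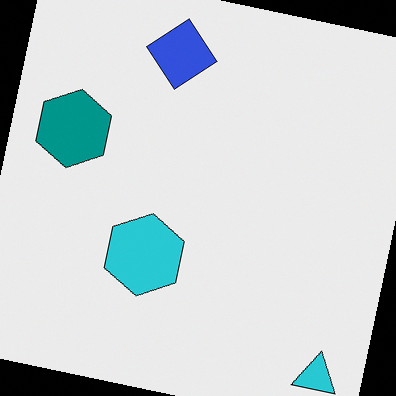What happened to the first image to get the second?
Rotated clockwise by a few degrees.

Every shape is tilted by the same angle and the image corners show triangular fill wedges — a whole-image rotation by a non-right angle.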